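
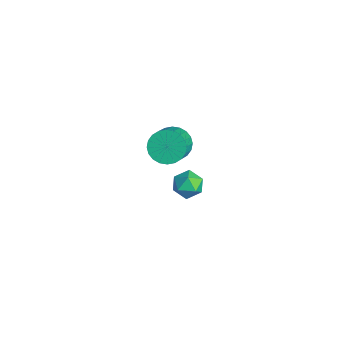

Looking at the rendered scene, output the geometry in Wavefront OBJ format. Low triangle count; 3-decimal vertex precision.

v 0.46 2.583 -3.309
v 1.163 2.586 -2.57
v 0.657 0.954 -3.49
v 1.36 0.957 -2.751
v 0.381 1.133 -2.524
v 0.26 2.139 -2.412
v 1.56 1.401 -3.648
v 1.439 2.407 -3.536
v 1.843 1.855 -2.779
v 1.115 1.69 -2.085
v 0.705 1.85 -3.975
v -0.023 1.685 -3.281
v 2.455 0.196 3.223
v 3.199 0.972 3.043
v 4.448 0.081 4.357
v 3.705 -0.696 4.537
v 2.98 1.141 3.366
v 4.229 0.249 4.68
v 2.68 1.165 3.668
v 3.93 0.274 4.981
v 2.347 1.042 3.901
v 3.596 0.151 5.215
v 2.03 0.791 4.032
v 3.279 -0.101 5.345
v 1.778 0.448 4.039
v 3.027 -0.443 5.352
v 1.629 0.067 3.922
v 2.878 -0.824 5.236
v 1.606 -0.294 3.699
v 2.855 -1.186 5.012
v 1.712 -0.581 3.403
v 2.961 -1.472 4.717
v 1.931 -0.749 3.08
v 3.18 -1.641 4.394
v 2.23 -0.774 2.779
v 3.48 -1.665 4.092
v 2.564 -0.651 2.545
v 3.813 -1.542 3.859
v 2.881 -0.399 2.415
v 4.13 -1.291 3.728
v 3.133 -0.057 2.408
v 4.382 -0.948 3.721
v 3.282 0.324 2.524
v 4.531 -0.567 3.838
v 3.305 0.686 2.748
v 4.554 -0.206 4.061
f 1 12 6
f 1 6 2
f 1 2 8
f 1 8 11
f 1 11 12
f 2 6 10
f 6 12 5
f 12 11 3
f 11 8 7
f 8 2 9
f 4 10 5
f 4 5 3
f 4 3 7
f 4 7 9
f 4 9 10
f 5 10 6
f 3 5 12
f 7 3 11
f 9 7 8
f 10 9 2
f 14 13 17
f 14 17 15
f 15 17 18
f 15 18 16
f 17 13 19
f 17 19 18
f 18 19 20
f 18 20 16
f 19 13 21
f 19 21 20
f 20 21 22
f 20 22 16
f 21 13 23
f 21 23 22
f 22 23 24
f 22 24 16
f 23 13 25
f 23 25 24
f 24 25 26
f 24 26 16
f 25 13 27
f 25 27 26
f 26 27 28
f 26 28 16
f 27 13 29
f 27 29 28
f 28 29 30
f 28 30 16
f 29 13 31
f 29 31 30
f 30 31 32
f 30 32 16
f 31 13 33
f 31 33 32
f 32 33 34
f 32 34 16
f 33 13 35
f 33 35 34
f 34 35 36
f 34 36 16
f 35 13 37
f 35 37 36
f 36 37 38
f 36 38 16
f 37 13 39
f 37 39 38
f 38 39 40
f 38 40 16
f 39 13 41
f 39 41 40
f 40 41 42
f 40 42 16
f 41 13 43
f 41 43 42
f 42 43 44
f 42 44 16
f 43 13 45
f 43 45 44
f 44 45 46
f 44 46 16
f 45 13 14
f 45 14 46
f 46 14 15
f 46 15 16



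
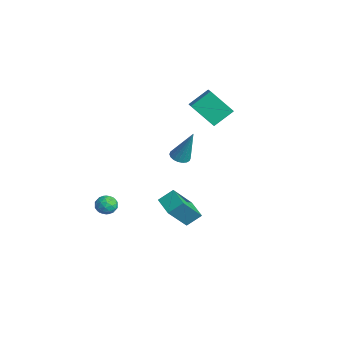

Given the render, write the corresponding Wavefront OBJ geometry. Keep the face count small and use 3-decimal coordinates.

v 0.979 -0.365 -0.524
v 1.052 0.45 0.085
v 0.532 0.834 -2.074
v 0.605 1.649 -1.465
v 2.175 -0.269 -0.795
v 2.248 0.546 -0.186
v 1.728 0.93 -2.345
v 1.801 1.745 -1.736
v -2.227 3.887 2.456
v -2.988 2.869 3.772
v -2.314 5.04 3.298
v -3.075 4.021 4.614
v -1.465 3.719 2.766
v -2.226 2.7 4.082
v -1.552 4.871 3.608
v -2.313 3.853 4.924
v -0.05 1.245 1.815
v 0.463 1.423 1.613
v 0.53 1.755 3.745
v 0.32 1.636 1.6
v 0.102 1.773 1.629
v -0.145 1.805 1.695
v -0.374 1.725 1.785
v -0.539 1.551 1.88
v -0.607 1.316 1.963
v -0.564 1.067 2.016
v -0.42 0.853 2.029
v -0.203 0.717 2
v 0.044 0.685 1.934
v 0.273 0.764 1.844
v 0.438 0.939 1.749
v 0.506 1.174 1.666
v -3.733 -1.433 -3.123
v -3.232 -1.193 -3.503
v -3.188 -2.367 -2.997
v -2.687 -2.127 -3.377
v -2.8 -1.868 -2.766
v -3.137 -1.291 -2.844
v -3.283 -2.269 -3.656
v -3.62 -1.692 -3.734
v -2.954 -1.709 -3.832
v -2.656 -1.461 -3.282
v -3.764 -2.099 -3.218
v -3.466 -1.851 -2.668
v -3.53 -1.231 -3.324
v -2.89 -2.329 -3.176
v -2.956 -2.177 -2.817
v -2.662 -2.036 -3.04
v -3.474 -1.288 -2.937
v -3.18 -1.147 -3.16
v -2.926 -1.544 -2.727
v -3.24 -2.413 -3.34
v -2.946 -2.272 -3.563
v -3.758 -1.524 -3.46
v -3.464 -1.383 -3.683
v -3.494 -2.016 -3.773
v -3.073 -1.393 -3.741
v -2.752 -1.942 -3.667
v -3.102 -2.026 -3.831
v -3.3 -1.687 -3.877
v -2.897 -1.247 -3.418
v -2.577 -1.797 -3.344
v -2.644 -1.644 -2.985
v -2.842 -1.305 -3.031
v -2.734 -1.551 -3.611
v -3.843 -1.763 -3.156
v -3.523 -2.313 -3.082
v -3.578 -2.255 -3.469
v -3.776 -1.916 -3.515
v -3.668 -1.618 -2.833
v -3.347 -2.167 -2.759
v -3.12 -1.873 -2.623
v -3.318 -1.534 -2.669
v -3.686 -2.009 -2.889
f 2 4 1
f 5 2 1
f 1 4 3
f 3 5 1
f 2 8 4
f 6 2 5
f 6 8 2
f 4 8 3
f 7 5 3
f 3 8 7
f 7 6 5
f 8 6 7
f 10 12 9
f 13 10 9
f 9 12 11
f 11 13 9
f 10 16 12
f 14 10 13
f 14 16 10
f 12 16 11
f 15 13 11
f 11 16 15
f 15 14 13
f 16 14 15
f 18 17 20
f 18 20 19
f 20 17 21
f 20 21 19
f 21 17 22
f 21 22 19
f 22 17 23
f 22 23 19
f 23 17 24
f 23 24 19
f 24 17 25
f 24 25 19
f 25 17 26
f 25 26 19
f 26 17 27
f 26 27 19
f 27 17 28
f 27 28 19
f 28 17 29
f 28 29 19
f 29 17 30
f 29 30 19
f 30 17 31
f 30 31 19
f 31 17 32
f 31 32 19
f 32 17 18
f 32 18 19
f 33 70 49
f 70 44 73
f 49 73 38
f 70 73 49
f 33 49 45
f 49 38 50
f 45 50 34
f 49 50 45
f 33 45 54
f 45 34 55
f 54 55 40
f 45 55 54
f 33 54 66
f 54 40 69
f 66 69 43
f 54 69 66
f 33 66 70
f 66 43 74
f 70 74 44
f 66 74 70
f 34 50 61
f 50 38 64
f 61 64 42
f 50 64 61
f 38 73 51
f 73 44 72
f 51 72 37
f 73 72 51
f 44 74 71
f 74 43 67
f 71 67 35
f 74 67 71
f 43 69 68
f 69 40 56
f 68 56 39
f 69 56 68
f 40 55 60
f 55 34 57
f 60 57 41
f 55 57 60
f 36 62 48
f 62 42 63
f 48 63 37
f 62 63 48
f 36 48 46
f 48 37 47
f 46 47 35
f 48 47 46
f 36 46 53
f 46 35 52
f 53 52 39
f 46 52 53
f 36 53 58
f 53 39 59
f 58 59 41
f 53 59 58
f 36 58 62
f 58 41 65
f 62 65 42
f 58 65 62
f 37 63 51
f 63 42 64
f 51 64 38
f 63 64 51
f 35 47 71
f 47 37 72
f 71 72 44
f 47 72 71
f 39 52 68
f 52 35 67
f 68 67 43
f 52 67 68
f 41 59 60
f 59 39 56
f 60 56 40
f 59 56 60
f 42 65 61
f 65 41 57
f 61 57 34
f 65 57 61



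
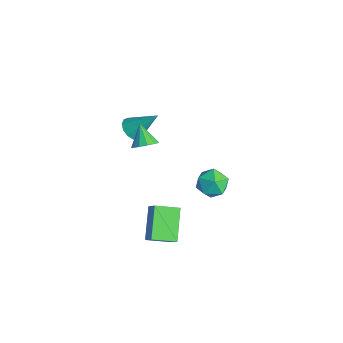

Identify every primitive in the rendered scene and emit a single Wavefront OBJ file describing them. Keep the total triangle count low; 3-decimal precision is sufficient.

v 2.032 -0.625 -3.549
v 2.759 -0.558 -2.726
v 2.374 0.67 -3.955
v 3.1 0.737 -3.132
v 3.46 -1.377 -4.748
v 4.186 -1.31 -3.925
v 3.801 -0.082 -5.154
v 4.528 -0.015 -4.331
v -0.118 -0.647 1.233
v 0.561 -0.862 1.071
v 0.578 0.507 2.627
v 0.484 -0.533 0.837
v 0.217 -0.24 0.728
v -0.157 -0.076 0.779
v -0.519 -0.094 0.975
v -0.753 -0.288 1.252
v -0.786 -0.595 1.523
v -0.607 -0.92 1.702
v -0.272 -1.157 1.732
v 0.111 -1.233 1.603
v 0.421 -1.123 1.357
v 2.581 -0.956 2.633
v 3.077 -1.033 3.162
v 1.639 -0.884 3.527
v 3.043 -0.629 3.093
v 2.862 -0.329 2.878
v 2.591 -0.228 2.586
v 2.318 -0.358 2.308
v 2.127 -0.678 2.133
v 2.081 -1.086 2.117
v 2.193 -1.453 2.265
v 2.428 -1.663 2.53
v 2.712 -1.648 2.827
v 2.954 -1.413 3.063
v 1.725 3.578 -2.584
v 2.511 3.562 -3.183
v 2.129 2.138 -2.017
v 2.915 2.122 -2.616
v 2.885 2.753 -1.855
v 2.636 3.643 -2.206
v 2.004 2.057 -2.994
v 1.755 2.947 -3.345
v 2.684 2.622 -3.436
v 3.228 3.052 -2.733
v 1.412 2.648 -2.467
v 1.956 3.078 -1.764
f 2 4 1
f 5 2 1
f 1 4 3
f 3 5 1
f 2 8 4
f 6 2 5
f 6 8 2
f 4 8 3
f 7 5 3
f 3 8 7
f 7 6 5
f 8 6 7
f 10 9 12
f 10 12 11
f 12 9 13
f 12 13 11
f 13 9 14
f 13 14 11
f 14 9 15
f 14 15 11
f 15 9 16
f 15 16 11
f 16 9 17
f 16 17 11
f 17 9 18
f 17 18 11
f 18 9 19
f 18 19 11
f 19 9 20
f 19 20 11
f 20 9 21
f 20 21 11
f 21 9 10
f 21 10 11
f 23 22 25
f 23 25 24
f 25 22 26
f 25 26 24
f 26 22 27
f 26 27 24
f 27 22 28
f 27 28 24
f 28 22 29
f 28 29 24
f 29 22 30
f 29 30 24
f 30 22 31
f 30 31 24
f 31 22 32
f 31 32 24
f 32 22 33
f 32 33 24
f 33 22 34
f 33 34 24
f 34 22 23
f 34 23 24
f 35 46 40
f 35 40 36
f 35 36 42
f 35 42 45
f 35 45 46
f 36 40 44
f 40 46 39
f 46 45 37
f 45 42 41
f 42 36 43
f 38 44 39
f 38 39 37
f 38 37 41
f 38 41 43
f 38 43 44
f 39 44 40
f 37 39 46
f 41 37 45
f 43 41 42
f 44 43 36



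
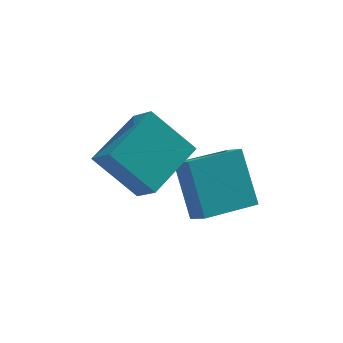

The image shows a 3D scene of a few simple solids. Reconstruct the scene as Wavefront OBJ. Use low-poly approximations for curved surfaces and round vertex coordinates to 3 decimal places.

v -0.97 -1.55 -2.812
v -1.417 -0.489 -1.092
v 0.662 -0.539 -3.011
v 0.215 0.521 -1.29
v -0.575 -2.101 -2.37
v -1.022 -1.041 -0.649
v 1.057 -1.091 -2.568
v 0.61 -0.03 -0.848
v -3.807 -1.867 0.165
v -3.301 -2.552 0.829
v -2.583 -0.284 0.865
v -2.077 -0.969 1.53
v -2.523 -2.251 -1.21
v -2.017 -2.936 -0.545
v -1.299 -0.668 -0.509
v -0.793 -1.353 0.155
f 2 4 1
f 5 2 1
f 1 4 3
f 3 5 1
f 2 8 4
f 6 2 5
f 6 8 2
f 4 8 3
f 7 5 3
f 3 8 7
f 7 6 5
f 8 6 7
f 10 12 9
f 13 10 9
f 9 12 11
f 11 13 9
f 10 16 12
f 14 10 13
f 14 16 10
f 12 16 11
f 15 13 11
f 11 16 15
f 15 14 13
f 16 14 15



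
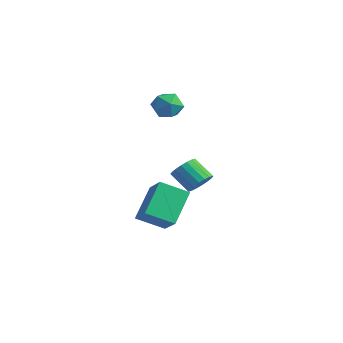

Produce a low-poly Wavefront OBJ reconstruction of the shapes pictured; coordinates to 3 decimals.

v 0.307 -2.68 -0.779
v -0.202 -1.532 0.412
v 1.026 -1.755 -1.364
v 0.517 -0.607 -0.174
v 1.363 -3.013 -0.006
v 0.854 -1.865 1.184
v 2.082 -2.088 -0.592
v 1.573 -0.94 0.599
v 3.147 -1.713 1.84
v 3.418 -1.358 2.256
v 2.624 -1.573 2.956
v 2.353 -1.927 2.54
v 3.256 -1.185 2.126
v 2.461 -1.399 2.825
v 3.072 -1.115 1.938
v 2.278 -1.33 2.638
v 2.903 -1.164 1.731
v 2.109 -1.379 2.431
v 2.783 -1.322 1.546
v 1.988 -1.537 2.246
v 2.734 -1.557 1.419
v 1.94 -1.772 2.119
v 2.768 -1.823 1.376
v 1.973 -2.038 2.075
v 2.876 -2.067 1.424
v 2.082 -2.282 2.124
v 3.039 -2.241 1.555
v 2.244 -2.455 2.254
v 3.222 -2.31 1.742
v 2.428 -2.525 2.442
v 3.391 -2.261 1.949
v 2.597 -2.476 2.649
v 3.512 -2.103 2.134
v 2.717 -2.318 2.834
v 3.56 -1.868 2.261
v 2.766 -2.083 2.961
v 3.527 -1.602 2.305
v 2.732 -1.817 3.004
v -2.346 1.595 3.005
v -1.873 1.585 3.609
v -3.087 0.775 3.571
v -2.614 0.765 4.175
v -3.028 1.393 4.022
v -2.57 1.9 3.673
v -2.39 0.46 3.507
v -1.932 0.967 3.158
v -1.9 0.883 3.92
v -2.295 1.46 4.238
v -2.665 0.9 2.942
v -3.06 1.477 3.26
f 2 4 1
f 5 2 1
f 1 4 3
f 3 5 1
f 2 8 4
f 6 2 5
f 6 8 2
f 4 8 3
f 7 5 3
f 3 8 7
f 7 6 5
f 8 6 7
f 10 9 13
f 10 13 11
f 11 13 14
f 11 14 12
f 13 9 15
f 13 15 14
f 14 15 16
f 14 16 12
f 15 9 17
f 15 17 16
f 16 17 18
f 16 18 12
f 17 9 19
f 17 19 18
f 18 19 20
f 18 20 12
f 19 9 21
f 19 21 20
f 20 21 22
f 20 22 12
f 21 9 23
f 21 23 22
f 22 23 24
f 22 24 12
f 23 9 25
f 23 25 24
f 24 25 26
f 24 26 12
f 25 9 27
f 25 27 26
f 26 27 28
f 26 28 12
f 27 9 29
f 27 29 28
f 28 29 30
f 28 30 12
f 29 9 31
f 29 31 30
f 30 31 32
f 30 32 12
f 31 9 33
f 31 33 32
f 32 33 34
f 32 34 12
f 33 9 35
f 33 35 34
f 34 35 36
f 34 36 12
f 35 9 37
f 35 37 36
f 36 37 38
f 36 38 12
f 37 9 10
f 37 10 38
f 38 10 11
f 38 11 12
f 39 50 44
f 39 44 40
f 39 40 46
f 39 46 49
f 39 49 50
f 40 44 48
f 44 50 43
f 50 49 41
f 49 46 45
f 46 40 47
f 42 48 43
f 42 43 41
f 42 41 45
f 42 45 47
f 42 47 48
f 43 48 44
f 41 43 50
f 45 41 49
f 47 45 46
f 48 47 40



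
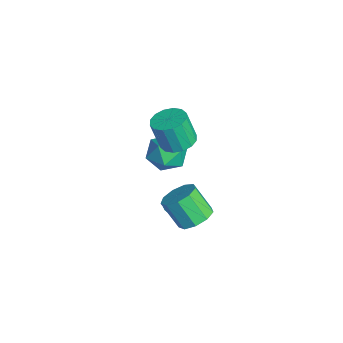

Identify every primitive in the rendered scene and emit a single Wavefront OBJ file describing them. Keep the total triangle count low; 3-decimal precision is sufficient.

v 1.27 1.076 -3.95
v 1.543 0.813 -4.305
v 1.864 -0.178 -3.326
v 1.59 0.084 -2.97
v 1.701 0.955 -4.213
v 2.022 -0.036 -3.234
v 1.774 1.121 -4.069
v 2.094 0.129 -3.09
v 1.746 1.278 -3.901
v 2.067 0.286 -2.922
v 1.625 1.395 -3.743
v 1.945 0.403 -2.764
v 1.432 1.448 -3.626
v 1.753 0.457 -2.646
v 1.208 1.428 -3.573
v 1.529 0.437 -2.593
v 0.996 1.338 -3.594
v 1.317 0.347 -2.615
v 0.838 1.196 -3.686
v 1.159 0.205 -2.707
v 0.766 1.031 -3.83
v 1.086 0.039 -2.851
v 0.793 0.874 -3.998
v 1.114 -0.118 -3.019
v 0.915 0.757 -4.156
v 1.235 -0.235 -3.177
v 1.107 0.703 -4.274
v 1.428 -0.288 -3.294
v 1.331 0.723 -4.327
v 1.652 -0.268 -3.347
v -3.296 1.993 -3.341
v -2.39 1.461 -2.68
v -3.81 0.199 -4.08
v -2.904 -0.333 -3.419
v -3.895 0.143 -2.844
v -3.578 1.252 -2.387
v -2.622 0.408 -4.373
v -2.305 1.517 -3.916
v -1.974 0.482 -3.318
v -2.761 0.318 -2.372
v -3.439 1.342 -4.388
v -4.226 1.178 -3.442
v -1.254 1.074 -0.66
v -0.699 0.258 -0.821
v -0.912 -0.23 0.919
v -1.466 0.586 1.08
v -0.361 0.623 -0.678
v -0.574 0.135 1.063
v -0.263 1.109 -0.529
v -0.476 0.621 1.211
v -0.43 1.586 -0.416
v -0.642 1.097 1.324
v -0.818 1.925 -0.368
v -1.03 1.437 1.372
v -1.322 2.037 -0.398
v -1.535 1.549 1.342
v -1.808 1.89 -0.499
v -2.021 1.402 1.241
v -2.146 1.525 -0.643
v -2.359 1.037 1.098
v -2.244 1.039 -0.791
v -2.457 0.551 0.949
v -2.078 0.563 -0.904
v -2.29 0.074 0.836
v -1.69 0.223 -0.952
v -1.902 -0.265 0.788
v -1.185 0.111 -0.922
v -1.398 -0.377 0.818
v 3.382 0.981 -2.536
v 4.069 0.242 -2.583
v 3.345 -0.52 -1.17
v 2.658 0.219 -1.124
v 4.302 0.756 -2.185
v 3.578 -0.005 -0.773
v 4.105 1.376 -1.952
v 3.381 0.615 -0.54
v 3.569 1.811 -1.993
v 2.846 1.05 -0.58
v 2.946 1.857 -2.287
v 2.222 1.096 -0.875
v 2.527 1.493 -2.698
v 1.803 0.732 -1.286
v 2.507 0.889 -3.033
v 1.784 0.128 -1.621
v 2.897 0.328 -3.136
v 2.174 -0.433 -1.724
v 3.514 0.072 -2.958
v 2.79 -0.689 -1.546
f 2 1 5
f 2 5 3
f 3 5 6
f 3 6 4
f 5 1 7
f 5 7 6
f 6 7 8
f 6 8 4
f 7 1 9
f 7 9 8
f 8 9 10
f 8 10 4
f 9 1 11
f 9 11 10
f 10 11 12
f 10 12 4
f 11 1 13
f 11 13 12
f 12 13 14
f 12 14 4
f 13 1 15
f 13 15 14
f 14 15 16
f 14 16 4
f 15 1 17
f 15 17 16
f 16 17 18
f 16 18 4
f 17 1 19
f 17 19 18
f 18 19 20
f 18 20 4
f 19 1 21
f 19 21 20
f 20 21 22
f 20 22 4
f 21 1 23
f 21 23 22
f 22 23 24
f 22 24 4
f 23 1 25
f 23 25 24
f 24 25 26
f 24 26 4
f 25 1 27
f 25 27 26
f 26 27 28
f 26 28 4
f 27 1 29
f 27 29 28
f 28 29 30
f 28 30 4
f 29 1 2
f 29 2 30
f 30 2 3
f 30 3 4
f 31 42 36
f 31 36 32
f 31 32 38
f 31 38 41
f 31 41 42
f 32 36 40
f 36 42 35
f 42 41 33
f 41 38 37
f 38 32 39
f 34 40 35
f 34 35 33
f 34 33 37
f 34 37 39
f 34 39 40
f 35 40 36
f 33 35 42
f 37 33 41
f 39 37 38
f 40 39 32
f 44 43 47
f 44 47 45
f 45 47 48
f 45 48 46
f 47 43 49
f 47 49 48
f 48 49 50
f 48 50 46
f 49 43 51
f 49 51 50
f 50 51 52
f 50 52 46
f 51 43 53
f 51 53 52
f 52 53 54
f 52 54 46
f 53 43 55
f 53 55 54
f 54 55 56
f 54 56 46
f 55 43 57
f 55 57 56
f 56 57 58
f 56 58 46
f 57 43 59
f 57 59 58
f 58 59 60
f 58 60 46
f 59 43 61
f 59 61 60
f 60 61 62
f 60 62 46
f 61 43 63
f 61 63 62
f 62 63 64
f 62 64 46
f 63 43 65
f 63 65 64
f 64 65 66
f 64 66 46
f 65 43 67
f 65 67 66
f 66 67 68
f 66 68 46
f 67 43 44
f 67 44 68
f 68 44 45
f 68 45 46
f 70 69 73
f 70 73 71
f 71 73 74
f 71 74 72
f 73 69 75
f 73 75 74
f 74 75 76
f 74 76 72
f 75 69 77
f 75 77 76
f 76 77 78
f 76 78 72
f 77 69 79
f 77 79 78
f 78 79 80
f 78 80 72
f 79 69 81
f 79 81 80
f 80 81 82
f 80 82 72
f 81 69 83
f 81 83 82
f 82 83 84
f 82 84 72
f 83 69 85
f 83 85 84
f 84 85 86
f 84 86 72
f 85 69 87
f 85 87 86
f 86 87 88
f 86 88 72
f 87 69 70
f 87 70 88
f 88 70 71
f 88 71 72



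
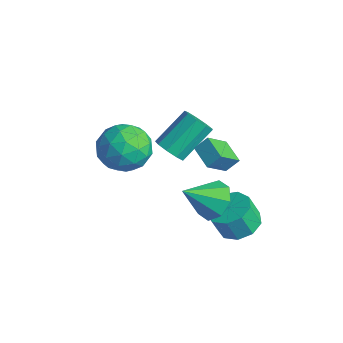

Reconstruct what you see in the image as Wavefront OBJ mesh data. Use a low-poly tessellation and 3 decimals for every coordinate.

v 1.808 -0.049 -1.614
v 2.572 -0.618 -1.73
v 2.416 -1.061 -0.582
v 1.652 -0.491 -0.466
v 2.759 -0.04 -1.481
v 2.603 -0.483 -0.333
v 2.501 0.534 -1.295
v 2.345 0.091 -0.147
v 1.919 0.836 -1.257
v 1.763 0.393 -0.11
v 1.285 0.724 -1.387
v 1.129 0.281 -0.239
v 0.896 0.25 -1.623
v 0.74 -0.193 -0.475
v 0.934 -0.363 -1.854
v 0.777 -0.806 -0.707
v 1.381 -0.829 -1.973
v 1.224 -1.272 -0.826
v 2.028 -0.93 -1.924
v 1.871 -1.373 -0.776
v 1.437 -1.063 0.122
v 2.257 -0.807 0.592
v 1.223 -2.397 1.218
v 1.648 -0.476 0.877
v 0.915 -0.488 0.719
v 0.487 -0.837 0.211
v 0.616 -1.319 -0.349
v 1.226 -1.65 -0.634
v 1.959 -1.638 -0.476
v 2.386 -1.289 0.032
v -3.07 -0.412 -0.55
v -2.656 -0.798 -0.029
v -2.796 0.725 1.212
v -3.21 1.112 0.69
v -2.337 -0.516 -0.339
v -2.477 1.007 0.902
v -2.361 -0.185 -0.748
v -2.501 1.338 0.493
v -2.717 0.04 -1.065
v -2.857 1.563 0.176
v -3.238 0.053 -1.141
v -3.378 1.577 0.1
v -3.68 -0.15 -0.94
v -3.821 1.373 0.301
v -3.837 -0.477 -0.558
v -3.977 1.047 0.683
v -3.635 -0.772 -0.172
v -3.775 0.751 1.069
v -3.168 -0.899 0.037
v -3.309 0.624 1.278
v -1.927 1.003 -0.396
v -1.766 -0.016 0.476
v -1.731 1.538 0.194
v -1.57 0.52 1.065
v -0.77 0.92 -0.705
v -0.609 -0.098 0.166
v -0.574 1.456 -0.116
v -0.413 0.437 0.756
v -1.809 -3.348 1.671
v -1.049 -2.553 2.173
v -1.371 -4.647 3.067
v -0.611 -3.852 3.569
v -1.803 -3.654 3.604
v -2.074 -2.851 2.741
v -0.346 -4.349 2.499
v -0.617 -3.546 1.636
v -0.145 -3.171 2.685
v -1.045 -2.742 3.368
v -1.375 -4.458 1.872
v -2.275 -4.029 2.555
v -1.468 -2.836 1.8
v -0.952 -4.364 3.44
v -1.653 -4.247 3.461
v -1.206 -3.78 3.756
v -2.07 -3.011 2.134
v -1.623 -2.544 2.429
v -2.066 -3.191 3.27
v -0.797 -4.656 2.811
v -0.35 -4.189 3.106
v -1.214 -3.42 1.484
v -0.767 -2.953 1.779
v -0.354 -4.009 1.97
v -0.489 -2.732 2.395
v -0.232 -3.496 3.216
v -0.076 -3.788 2.587
v -0.235 -3.316 2.08
v -1.019 -2.48 2.797
v -0.761 -3.244 3.617
v -1.462 -3.127 3.638
v -1.621 -2.655 3.131
v -0.487 -2.844 3.097
v -1.659 -3.956 1.623
v -1.401 -4.72 2.443
v -0.799 -4.545 2.109
v -0.958 -4.073 1.602
v -2.188 -3.704 2.024
v -1.931 -4.468 2.845
v -2.185 -3.884 3.16
v -2.344 -3.412 2.653
v -1.933 -4.356 2.143
f 2 1 5
f 2 5 3
f 3 5 6
f 3 6 4
f 5 1 7
f 5 7 6
f 6 7 8
f 6 8 4
f 7 1 9
f 7 9 8
f 8 9 10
f 8 10 4
f 9 1 11
f 9 11 10
f 10 11 12
f 10 12 4
f 11 1 13
f 11 13 12
f 12 13 14
f 12 14 4
f 13 1 15
f 13 15 14
f 14 15 16
f 14 16 4
f 15 1 17
f 15 17 16
f 16 17 18
f 16 18 4
f 17 1 19
f 17 19 18
f 18 19 20
f 18 20 4
f 19 1 2
f 19 2 20
f 20 2 3
f 20 3 4
f 22 21 24
f 22 24 23
f 24 21 25
f 24 25 23
f 25 21 26
f 25 26 23
f 26 21 27
f 26 27 23
f 27 21 28
f 27 28 23
f 28 21 29
f 28 29 23
f 29 21 30
f 29 30 23
f 30 21 22
f 30 22 23
f 32 31 35
f 32 35 33
f 33 35 36
f 33 36 34
f 35 31 37
f 35 37 36
f 36 37 38
f 36 38 34
f 37 31 39
f 37 39 38
f 38 39 40
f 38 40 34
f 39 31 41
f 39 41 40
f 40 41 42
f 40 42 34
f 41 31 43
f 41 43 42
f 42 43 44
f 42 44 34
f 43 31 45
f 43 45 44
f 44 45 46
f 44 46 34
f 45 31 47
f 45 47 46
f 46 47 48
f 46 48 34
f 47 31 49
f 47 49 48
f 48 49 50
f 48 50 34
f 49 31 32
f 49 32 50
f 50 32 33
f 50 33 34
f 52 54 51
f 55 52 51
f 51 54 53
f 53 55 51
f 52 58 54
f 56 52 55
f 56 58 52
f 54 58 53
f 57 55 53
f 53 58 57
f 57 56 55
f 58 56 57
f 59 96 75
f 96 70 99
f 75 99 64
f 96 99 75
f 59 75 71
f 75 64 76
f 71 76 60
f 75 76 71
f 59 71 80
f 71 60 81
f 80 81 66
f 71 81 80
f 59 80 92
f 80 66 95
f 92 95 69
f 80 95 92
f 59 92 96
f 92 69 100
f 96 100 70
f 92 100 96
f 60 76 87
f 76 64 90
f 87 90 68
f 76 90 87
f 64 99 77
f 99 70 98
f 77 98 63
f 99 98 77
f 70 100 97
f 100 69 93
f 97 93 61
f 100 93 97
f 69 95 94
f 95 66 82
f 94 82 65
f 95 82 94
f 66 81 86
f 81 60 83
f 86 83 67
f 81 83 86
f 62 88 74
f 88 68 89
f 74 89 63
f 88 89 74
f 62 74 72
f 74 63 73
f 72 73 61
f 74 73 72
f 62 72 79
f 72 61 78
f 79 78 65
f 72 78 79
f 62 79 84
f 79 65 85
f 84 85 67
f 79 85 84
f 62 84 88
f 84 67 91
f 88 91 68
f 84 91 88
f 63 89 77
f 89 68 90
f 77 90 64
f 89 90 77
f 61 73 97
f 73 63 98
f 97 98 70
f 73 98 97
f 65 78 94
f 78 61 93
f 94 93 69
f 78 93 94
f 67 85 86
f 85 65 82
f 86 82 66
f 85 82 86
f 68 91 87
f 91 67 83
f 87 83 60
f 91 83 87



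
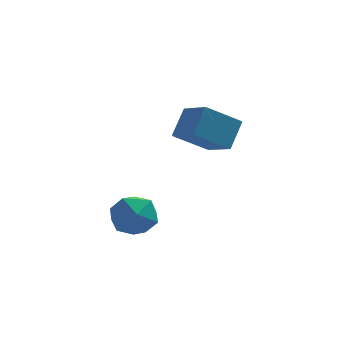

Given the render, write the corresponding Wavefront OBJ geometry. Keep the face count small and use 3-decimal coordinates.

v -1.068 2.017 -0.385
v -0.23 2.441 -1.077
v 0.03 0.539 0.037
v 0.868 0.963 -0.655
v 0.601 1.51 0.341
v -0.077 2.424 0.08
v -0.123 0.556 -1.12
v -0.801 1.47 -1.381
v 0.355 1.539 -1.531
v 0.802 2.128 -0.629
v -1.002 0.852 -0.411
v -0.555 1.441 0.491
v 2.298 1.353 4.132
v 2.809 2.256 5.27
v 1.456 2.653 3.479
v 1.968 3.556 4.617
v 3.792 1.804 3.103
v 4.304 2.707 4.241
v 2.951 3.104 2.45
v 3.462 4.007 3.588
f 1 12 6
f 1 6 2
f 1 2 8
f 1 8 11
f 1 11 12
f 2 6 10
f 6 12 5
f 12 11 3
f 11 8 7
f 8 2 9
f 4 10 5
f 4 5 3
f 4 3 7
f 4 7 9
f 4 9 10
f 5 10 6
f 3 5 12
f 7 3 11
f 9 7 8
f 10 9 2
f 14 16 13
f 17 14 13
f 13 16 15
f 15 17 13
f 14 20 16
f 18 14 17
f 18 20 14
f 16 20 15
f 19 17 15
f 15 20 19
f 19 18 17
f 20 18 19



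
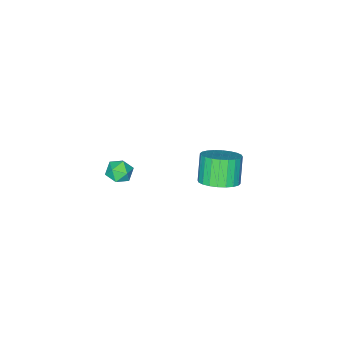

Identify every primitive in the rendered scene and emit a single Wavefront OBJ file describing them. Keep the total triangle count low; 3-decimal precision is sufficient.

v 4.01 -0.963 -2.116
v 4.47 -1.19 -2.535
v 3.41 -1.83 -2.305
v 3.87 -2.057 -2.724
v 3.997 -2.033 -2.074
v 4.368 -1.497 -1.958
v 3.512 -1.523 -2.882
v 3.883 -0.987 -2.766
v 4.162 -1.536 -3.009
v 4.462 -1.852 -2.509
v 3.418 -1.168 -2.331
v 3.718 -1.484 -1.831
v 3.767 4.083 1.051
v 4.492 4.235 1.489
v 3.918 3.808 2.587
v 3.193 3.657 2.149
v 4.333 4.529 1.52
v 3.759 4.102 2.618
v 4.089 4.755 1.481
v 3.515 4.329 2.578
v 3.795 4.879 1.375
v 3.221 4.453 2.473
v 3.498 4.882 1.221
v 2.924 4.456 2.318
v 3.241 4.763 1.04
v 2.667 4.337 2.138
v 3.064 4.541 0.861
v 2.49 4.115 1.959
v 2.994 4.249 0.712
v 2.42 3.823 1.809
v 3.042 3.932 0.613
v 2.468 3.505 1.711
v 3.201 3.638 0.582
v 2.627 3.211 1.68
v 3.445 3.411 0.622
v 2.871 2.985 1.719
v 3.739 3.287 0.727
v 3.165 2.861 1.825
v 4.036 3.284 0.882
v 3.462 2.858 1.979
v 4.293 3.403 1.062
v 3.719 2.977 2.16
v 4.47 3.625 1.241
v 3.896 3.199 2.339
v 4.54 3.917 1.391
v 3.966 3.491 2.488
f 1 12 6
f 1 6 2
f 1 2 8
f 1 8 11
f 1 11 12
f 2 6 10
f 6 12 5
f 12 11 3
f 11 8 7
f 8 2 9
f 4 10 5
f 4 5 3
f 4 3 7
f 4 7 9
f 4 9 10
f 5 10 6
f 3 5 12
f 7 3 11
f 9 7 8
f 10 9 2
f 14 13 17
f 14 17 15
f 15 17 18
f 15 18 16
f 17 13 19
f 17 19 18
f 18 19 20
f 18 20 16
f 19 13 21
f 19 21 20
f 20 21 22
f 20 22 16
f 21 13 23
f 21 23 22
f 22 23 24
f 22 24 16
f 23 13 25
f 23 25 24
f 24 25 26
f 24 26 16
f 25 13 27
f 25 27 26
f 26 27 28
f 26 28 16
f 27 13 29
f 27 29 28
f 28 29 30
f 28 30 16
f 29 13 31
f 29 31 30
f 30 31 32
f 30 32 16
f 31 13 33
f 31 33 32
f 32 33 34
f 32 34 16
f 33 13 35
f 33 35 34
f 34 35 36
f 34 36 16
f 35 13 37
f 35 37 36
f 36 37 38
f 36 38 16
f 37 13 39
f 37 39 38
f 38 39 40
f 38 40 16
f 39 13 41
f 39 41 40
f 40 41 42
f 40 42 16
f 41 13 43
f 41 43 42
f 42 43 44
f 42 44 16
f 43 13 45
f 43 45 44
f 44 45 46
f 44 46 16
f 45 13 14
f 45 14 46
f 46 14 15
f 46 15 16



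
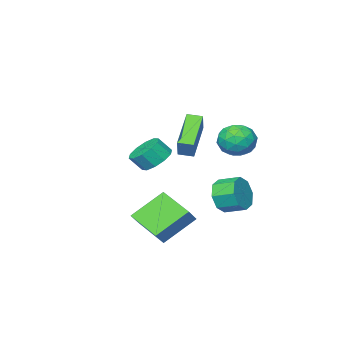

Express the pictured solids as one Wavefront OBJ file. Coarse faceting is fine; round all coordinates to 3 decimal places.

v -4.461 0.026 3.164
v -3.719 0.783 3.228
v -3.241 -1.143 2.852
v -2.499 -0.386 2.916
v -3.027 -0.687 3.787
v -3.781 0.036 3.98
v -3.179 -0.396 2.1
v -3.933 0.327 2.293
v -2.927 0.523 2.57
v -2.833 0.343 3.613
v -4.127 -0.703 2.467
v -4.033 -0.883 3.51
v -4.197 0.507 3.223
v -2.763 -0.867 2.857
v -3.073 -1.044 3.369
v -2.637 -0.599 3.406
v -4.233 0.068 3.665
v -3.798 0.513 3.703
v -3.39 -0.351 4.031
v -3.162 -0.873 2.377
v -2.727 -0.428 2.415
v -4.323 0.239 2.674
v -3.887 0.684 2.711
v -3.57 -0.009 2.049
v -3.296 0.799 2.874
v -2.578 0.112 2.691
v -2.978 0.106 2.212
v -3.422 0.531 2.325
v -3.24 0.693 3.487
v -2.523 0.006 3.304
v -2.833 -0.171 3.816
v -3.276 0.254 3.929
v -2.775 0.54 3.101
v -4.437 -0.366 2.776
v -3.72 -1.053 2.593
v -3.684 -0.614 2.151
v -4.127 -0.189 2.264
v -4.382 -0.472 3.389
v -3.664 -1.159 3.206
v -3.538 -0.891 3.755
v -3.982 -0.466 3.868
v -4.185 -0.9 2.979
v 2.89 0.1 -0.794
v 1.351 0.61 0.494
v 2.9 1.936 -1.508
v 1.361 2.446 -0.221
v 3.579 0.374 -0.079
v 2.04 0.884 1.208
v 3.589 2.21 -0.794
v 2.05 2.72 0.494
v -2.294 0.049 -0.35
v -1.75 0.003 0.524
v -2.243 1.025 0.884
v -2.786 1.071 0.01
v -1.369 0.389 -0.048
v -1.862 1.41 0.311
v -1.53 0.575 -0.797
v -2.022 1.597 -0.438
v -2.138 0.453 -1.284
v -2.63 1.475 -0.925
v -2.837 0.095 -1.224
v -3.33 1.117 -0.864
v -3.218 -0.29 -0.651
v -3.711 0.731 -0.292
v -3.058 -0.477 0.098
v -3.55 0.545 0.457
v -2.45 -0.355 0.585
v -2.942 0.667 0.944
v -2.459 -1.507 3.746
v -1.884 -0.869 4.788
v -1.062 -0.559 2.397
v -0.488 0.078 3.439
v -1.952 -2.118 3.841
v -1.378 -1.481 4.883
v -0.556 -1.171 2.492
v 0.019 -0.533 3.534
v -1.378 -3.733 1.24
v -0.706 -4.068 0.626
v -0.171 -4.462 1.426
v -0.842 -4.127 2.04
v -0.546 -3.515 0.791
v -0.011 -3.909 1.591
v -0.704 -3.045 1.128
v -0.168 -3.438 1.928
v -1.119 -2.837 1.508
v -0.583 -3.231 2.308
v -1.633 -2.972 1.785
v -1.097 -3.366 2.585
v -2.049 -3.398 1.854
v -1.514 -3.792 2.654
v -2.209 -3.951 1.689
v -1.674 -4.345 2.489
v -2.052 -4.422 1.352
v -1.516 -4.815 2.152
v -1.637 -4.629 0.972
v -1.101 -5.023 1.772
v -1.123 -4.494 0.695
v -0.587 -4.888 1.495
f 1 38 17
f 38 12 41
f 17 41 6
f 38 41 17
f 1 17 13
f 17 6 18
f 13 18 2
f 17 18 13
f 1 13 22
f 13 2 23
f 22 23 8
f 13 23 22
f 1 22 34
f 22 8 37
f 34 37 11
f 22 37 34
f 1 34 38
f 34 11 42
f 38 42 12
f 34 42 38
f 2 18 29
f 18 6 32
f 29 32 10
f 18 32 29
f 6 41 19
f 41 12 40
f 19 40 5
f 41 40 19
f 12 42 39
f 42 11 35
f 39 35 3
f 42 35 39
f 11 37 36
f 37 8 24
f 36 24 7
f 37 24 36
f 8 23 28
f 23 2 25
f 28 25 9
f 23 25 28
f 4 30 16
f 30 10 31
f 16 31 5
f 30 31 16
f 4 16 14
f 16 5 15
f 14 15 3
f 16 15 14
f 4 14 21
f 14 3 20
f 21 20 7
f 14 20 21
f 4 21 26
f 21 7 27
f 26 27 9
f 21 27 26
f 4 26 30
f 26 9 33
f 30 33 10
f 26 33 30
f 5 31 19
f 31 10 32
f 19 32 6
f 31 32 19
f 3 15 39
f 15 5 40
f 39 40 12
f 15 40 39
f 7 20 36
f 20 3 35
f 36 35 11
f 20 35 36
f 9 27 28
f 27 7 24
f 28 24 8
f 27 24 28
f 10 33 29
f 33 9 25
f 29 25 2
f 33 25 29
f 44 46 43
f 47 44 43
f 43 46 45
f 45 47 43
f 44 50 46
f 48 44 47
f 48 50 44
f 46 50 45
f 49 47 45
f 45 50 49
f 49 48 47
f 50 48 49
f 52 51 55
f 52 55 53
f 53 55 56
f 53 56 54
f 55 51 57
f 55 57 56
f 56 57 58
f 56 58 54
f 57 51 59
f 57 59 58
f 58 59 60
f 58 60 54
f 59 51 61
f 59 61 60
f 60 61 62
f 60 62 54
f 61 51 63
f 61 63 62
f 62 63 64
f 62 64 54
f 63 51 65
f 63 65 64
f 64 65 66
f 64 66 54
f 65 51 67
f 65 67 66
f 66 67 68
f 66 68 54
f 67 51 52
f 67 52 68
f 68 52 53
f 68 53 54
f 70 72 69
f 73 70 69
f 69 72 71
f 71 73 69
f 70 76 72
f 74 70 73
f 74 76 70
f 72 76 71
f 75 73 71
f 71 76 75
f 75 74 73
f 76 74 75
f 78 77 81
f 78 81 79
f 79 81 82
f 79 82 80
f 81 77 83
f 81 83 82
f 82 83 84
f 82 84 80
f 83 77 85
f 83 85 84
f 84 85 86
f 84 86 80
f 85 77 87
f 85 87 86
f 86 87 88
f 86 88 80
f 87 77 89
f 87 89 88
f 88 89 90
f 88 90 80
f 89 77 91
f 89 91 90
f 90 91 92
f 90 92 80
f 91 77 93
f 91 93 92
f 92 93 94
f 92 94 80
f 93 77 95
f 93 95 94
f 94 95 96
f 94 96 80
f 95 77 97
f 95 97 96
f 96 97 98
f 96 98 80
f 97 77 78
f 97 78 98
f 98 78 79
f 98 79 80



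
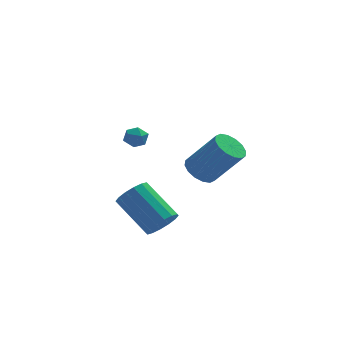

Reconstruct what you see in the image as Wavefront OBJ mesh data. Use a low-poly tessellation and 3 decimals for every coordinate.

v -0.864 -1.539 2.707
v -0.183 -1.387 2.258
v 1.045 -1.909 3.943
v 0.364 -2.061 4.393
v -0.28 -1.012 2.444
v 0.949 -1.534 4.13
v -0.533 -0.778 2.701
v 0.696 -1.3 4.387
v -0.875 -0.748 2.96
v 0.354 -1.27 4.645
v -1.214 -0.93 3.15
v 0.015 -1.452 4.836
v -1.459 -1.276 3.223
v -0.231 -1.798 4.908
v -1.545 -1.691 3.157
v -0.317 -2.213 4.842
v -1.449 -2.066 2.97
v -0.22 -2.588 4.656
v -1.196 -2.3 2.713
v 0.033 -2.822 4.399
v -0.854 -2.33 2.455
v 0.375 -2.852 4.14
v -0.515 -2.148 2.264
v 0.714 -2.67 3.95
v -0.269 -1.802 2.192
v 0.959 -2.324 3.877
v -3.765 2.635 2.578
v -3.387 3.125 2.457
v -2.993 2.155 3.043
v -2.615 2.645 2.922
v -3.086 2.705 3.337
v -3.563 3.002 3.05
v -2.817 2.278 2.45
v -3.294 2.575 2.163
v -2.801 2.905 2.378
v -2.967 3.168 2.926
v -3.413 2.112 2.574
v -3.579 2.375 3.122
v -2.696 -3.411 0.59
v -2.082 -2.827 0.527
v -3.229 -1.485 1.787
v -3.844 -2.069 1.85
v -2.353 -2.744 0.191
v -3.501 -1.401 1.451
v -2.717 -2.839 -0.038
v -3.864 -1.496 1.222
v -3.074 -3.088 -0.099
v -4.222 -1.745 1.161
v -3.331 -3.423 0.024
v -4.478 -2.08 1.285
v -3.417 -3.755 0.3
v -4.565 -2.412 1.56
v -3.311 -3.995 0.653
v -4.458 -2.653 1.913
v -3.039 -4.079 0.989
v -4.187 -2.736 2.249
v -2.676 -3.984 1.218
v -3.823 -2.641 2.478
v -2.318 -3.735 1.279
v -3.466 -2.392 2.539
v -2.062 -3.4 1.155
v -3.209 -2.057 2.416
v -1.975 -3.068 0.88
v -3.123 -1.725 2.14
f 2 1 5
f 2 5 3
f 3 5 6
f 3 6 4
f 5 1 7
f 5 7 6
f 6 7 8
f 6 8 4
f 7 1 9
f 7 9 8
f 8 9 10
f 8 10 4
f 9 1 11
f 9 11 10
f 10 11 12
f 10 12 4
f 11 1 13
f 11 13 12
f 12 13 14
f 12 14 4
f 13 1 15
f 13 15 14
f 14 15 16
f 14 16 4
f 15 1 17
f 15 17 16
f 16 17 18
f 16 18 4
f 17 1 19
f 17 19 18
f 18 19 20
f 18 20 4
f 19 1 21
f 19 21 20
f 20 21 22
f 20 22 4
f 21 1 23
f 21 23 22
f 22 23 24
f 22 24 4
f 23 1 25
f 23 25 24
f 24 25 26
f 24 26 4
f 25 1 2
f 25 2 26
f 26 2 3
f 26 3 4
f 27 38 32
f 27 32 28
f 27 28 34
f 27 34 37
f 27 37 38
f 28 32 36
f 32 38 31
f 38 37 29
f 37 34 33
f 34 28 35
f 30 36 31
f 30 31 29
f 30 29 33
f 30 33 35
f 30 35 36
f 31 36 32
f 29 31 38
f 33 29 37
f 35 33 34
f 36 35 28
f 40 39 43
f 40 43 41
f 41 43 44
f 41 44 42
f 43 39 45
f 43 45 44
f 44 45 46
f 44 46 42
f 45 39 47
f 45 47 46
f 46 47 48
f 46 48 42
f 47 39 49
f 47 49 48
f 48 49 50
f 48 50 42
f 49 39 51
f 49 51 50
f 50 51 52
f 50 52 42
f 51 39 53
f 51 53 52
f 52 53 54
f 52 54 42
f 53 39 55
f 53 55 54
f 54 55 56
f 54 56 42
f 55 39 57
f 55 57 56
f 56 57 58
f 56 58 42
f 57 39 59
f 57 59 58
f 58 59 60
f 58 60 42
f 59 39 61
f 59 61 60
f 60 61 62
f 60 62 42
f 61 39 63
f 61 63 62
f 62 63 64
f 62 64 42
f 63 39 40
f 63 40 64
f 64 40 41
f 64 41 42



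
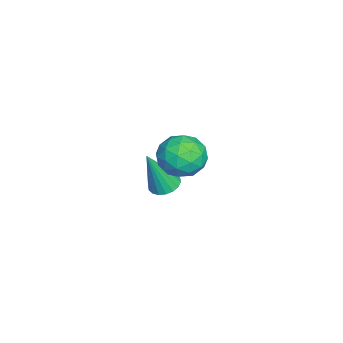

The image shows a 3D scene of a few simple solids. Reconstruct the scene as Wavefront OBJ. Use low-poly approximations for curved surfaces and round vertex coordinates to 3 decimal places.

v 0.561 4.287 1.675
v 1.34 4.229 2.263
v -0.3 3.491 2.737
v 0.479 3.433 3.325
v 0.046 4.296 3.171
v 0.578 4.788 2.514
v 0.462 2.932 2.486
v 0.994 3.424 1.829
v 1.279 3.392 2.764
v 1.022 4.235 3.187
v 0.018 3.485 1.813
v -0.239 4.328 2.236
v 1.026 4.328 1.875
v 0.014 3.392 3.125
v -0.24 3.899 3.034
v 0.218 3.865 3.379
v 0.578 4.656 2.023
v 1.036 4.622 2.369
v 0.276 4.662 2.903
v 0.004 3.098 2.631
v 0.462 3.064 2.977
v 0.822 3.855 1.621
v 1.28 3.821 1.966
v 0.764 3.058 2.097
v 1.448 3.802 2.516
v 0.942 3.334 3.14
v 0.932 3.039 2.647
v 1.245 3.328 2.261
v 1.297 4.297 2.765
v 0.791 3.829 3.389
v 0.537 4.337 3.298
v 0.849 4.626 2.912
v 1.261 3.805 3.059
v 0.249 3.891 1.611
v -0.257 3.423 2.235
v 0.191 3.094 2.088
v 0.503 3.383 1.702
v 0.098 4.386 1.86
v -0.408 3.918 2.484
v -0.205 4.392 2.739
v 0.108 4.681 2.353
v -0.221 3.915 1.941
v -3.808 2.595 -2.515
v -3.167 2.756 -2.623
v -3.332 1.985 -0.585
v -3.281 3.009 -2.515
v -3.501 3.18 -2.406
v -3.781 3.235 -2.32
v -4.066 3.163 -2.272
v -4.3 2.979 -2.273
v -4.437 2.719 -2.321
v -4.45 2.434 -2.408
v -4.335 2.181 -2.516
v -4.116 2.01 -2.624
v -3.836 1.955 -2.711
v -3.55 2.026 -2.759
v -3.316 2.211 -2.758
v -3.179 2.471 -2.71
f 1 38 17
f 38 12 41
f 17 41 6
f 38 41 17
f 1 17 13
f 17 6 18
f 13 18 2
f 17 18 13
f 1 13 22
f 13 2 23
f 22 23 8
f 13 23 22
f 1 22 34
f 22 8 37
f 34 37 11
f 22 37 34
f 1 34 38
f 34 11 42
f 38 42 12
f 34 42 38
f 2 18 29
f 18 6 32
f 29 32 10
f 18 32 29
f 6 41 19
f 41 12 40
f 19 40 5
f 41 40 19
f 12 42 39
f 42 11 35
f 39 35 3
f 42 35 39
f 11 37 36
f 37 8 24
f 36 24 7
f 37 24 36
f 8 23 28
f 23 2 25
f 28 25 9
f 23 25 28
f 4 30 16
f 30 10 31
f 16 31 5
f 30 31 16
f 4 16 14
f 16 5 15
f 14 15 3
f 16 15 14
f 4 14 21
f 14 3 20
f 21 20 7
f 14 20 21
f 4 21 26
f 21 7 27
f 26 27 9
f 21 27 26
f 4 26 30
f 26 9 33
f 30 33 10
f 26 33 30
f 5 31 19
f 31 10 32
f 19 32 6
f 31 32 19
f 3 15 39
f 15 5 40
f 39 40 12
f 15 40 39
f 7 20 36
f 20 3 35
f 36 35 11
f 20 35 36
f 9 27 28
f 27 7 24
f 28 24 8
f 27 24 28
f 10 33 29
f 33 9 25
f 29 25 2
f 33 25 29
f 44 43 46
f 44 46 45
f 46 43 47
f 46 47 45
f 47 43 48
f 47 48 45
f 48 43 49
f 48 49 45
f 49 43 50
f 49 50 45
f 50 43 51
f 50 51 45
f 51 43 52
f 51 52 45
f 52 43 53
f 52 53 45
f 53 43 54
f 53 54 45
f 54 43 55
f 54 55 45
f 55 43 56
f 55 56 45
f 56 43 57
f 56 57 45
f 57 43 58
f 57 58 45
f 58 43 44
f 58 44 45



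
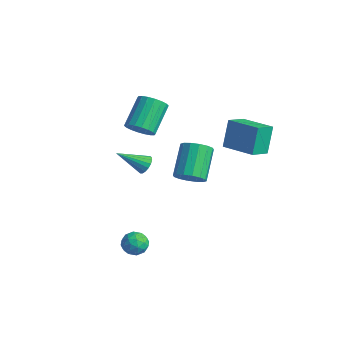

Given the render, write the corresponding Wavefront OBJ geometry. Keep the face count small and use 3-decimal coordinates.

v -2.831 -0.92 -0.547
v -2.265 -1.138 -0.374
v -3.669 -2.26 0.507
v -2.33 -0.932 -0.164
v -2.51 -0.723 -0.041
v -2.763 -0.559 -0.035
v -3.032 -0.478 -0.146
v -3.254 -0.498 -0.348
v -3.38 -0.615 -0.596
v -3.379 -0.802 -0.833
v -3.253 -1.015 -1.004
v -3.03 -1.207 -1.071
v -2.761 -1.333 -1.017
v -2.509 -1.365 -0.856
v -2.33 -1.294 -0.624
v 0.264 -0.29 -0.083
v 1.039 0.162 0.068
v 0.031 1.422 1.473
v -0.744 0.97 1.323
v 0.831 0.391 -0.287
v -0.177 1.652 1.118
v 0.471 0.438 -0.587
v -0.537 1.699 0.818
v 0.055 0.29 -0.752
v -0.952 1.55 0.653
v -0.304 -0.014 -0.738
v -1.312 1.246 0.668
v -0.512 -0.392 -0.548
v -1.519 0.869 0.858
v -0.511 -0.742 -0.233
v -1.519 0.518 1.172
v -0.303 -0.972 0.122
v -1.311 0.289 1.527
v 0.057 -1.019 0.422
v -0.951 0.242 1.827
v 0.472 -0.87 0.587
v -0.535 0.39 1.992
v 0.832 -0.566 0.572
v -0.176 0.694 1.978
v 1.039 -0.189 0.382
v 0.032 1.072 1.788
v 0.176 1.991 1.422
v -0.193 2.639 3.06
v -0.03 3.196 0.899
v -0.398 3.845 2.537
v 2.118 2.435 1.683
v 1.75 3.084 3.321
v 1.913 3.641 1.16
v 1.544 4.289 2.798
v 0.472 -3.579 -3.155
v 0.909 -3.785 -3.792
v -0.609 -3.855 -3.808
v -0.172 -4.061 -4.445
v -0.158 -4.515 -3.787
v 0.51 -4.344 -3.384
v -0.21 -3.296 -4.216
v 0.458 -3.125 -3.813
v 0.487 -3.61 -4.448
v 0.52 -4.363 -4.182
v -0.22 -3.277 -3.418
v -0.187 -4.03 -3.152
v 0.786 -3.658 -3.416
v -0.486 -3.982 -4.184
v -0.477 -4.249 -3.797
v -0.221 -4.37 -4.171
v 0.551 -3.986 -3.176
v 0.808 -4.107 -3.551
v 0.181 -4.536 -3.548
v -0.508 -3.533 -4.049
v -0.251 -3.654 -4.424
v 0.521 -3.27 -3.429
v 0.777 -3.391 -3.803
v 0.119 -3.104 -4.052
v 0.794 -3.676 -4.176
v 0.159 -3.838 -4.56
v 0.137 -3.389 -4.426
v 0.529 -3.288 -4.188
v 0.813 -4.118 -4.02
v 0.178 -4.281 -4.404
v 0.186 -4.547 -4.017
v 0.579 -4.447 -3.78
v 0.565 -4.016 -4.406
v 0.122 -3.359 -3.196
v -0.513 -3.522 -3.58
v -0.279 -3.193 -3.82
v 0.114 -3.093 -3.583
v 0.141 -3.802 -3.04
v -0.494 -3.964 -3.424
v -0.229 -4.352 -3.412
v 0.163 -4.251 -3.174
v -0.265 -3.624 -3.194
v -2.87 -1.263 2.419
v -2.04 -0.981 2.57
v -2.759 0.445 3.871
v -3.59 0.163 3.721
v -2.154 -0.758 2.263
v -2.873 0.667 3.564
v -2.41 -0.636 1.987
v -3.129 0.79 3.288
v -2.757 -0.637 1.796
v -3.477 0.788 3.098
v -3.127 -0.763 1.729
v -3.847 0.663 3.031
v -3.446 -0.987 1.799
v -4.165 0.439 3.1
v -3.651 -1.266 1.992
v -4.37 0.159 3.293
v -3.701 -1.545 2.269
v -4.42 -0.119 3.57
v -3.587 -1.767 2.576
v -4.306 -0.342 3.877
v -3.331 -1.89 2.852
v -4.05 -0.464 4.153
v -2.983 -1.888 3.042
v -3.703 -0.463 4.344
v -2.613 -1.763 3.109
v -3.333 -0.337 4.411
v -2.295 -1.539 3.04
v -3.014 -0.113 4.341
v -2.09 -1.259 2.847
v -2.809 0.166 4.148
f 2 1 4
f 2 4 3
f 4 1 5
f 4 5 3
f 5 1 6
f 5 6 3
f 6 1 7
f 6 7 3
f 7 1 8
f 7 8 3
f 8 1 9
f 8 9 3
f 9 1 10
f 9 10 3
f 10 1 11
f 10 11 3
f 11 1 12
f 11 12 3
f 12 1 13
f 12 13 3
f 13 1 14
f 13 14 3
f 14 1 15
f 14 15 3
f 15 1 2
f 15 2 3
f 17 16 20
f 17 20 18
f 18 20 21
f 18 21 19
f 20 16 22
f 20 22 21
f 21 22 23
f 21 23 19
f 22 16 24
f 22 24 23
f 23 24 25
f 23 25 19
f 24 16 26
f 24 26 25
f 25 26 27
f 25 27 19
f 26 16 28
f 26 28 27
f 27 28 29
f 27 29 19
f 28 16 30
f 28 30 29
f 29 30 31
f 29 31 19
f 30 16 32
f 30 32 31
f 31 32 33
f 31 33 19
f 32 16 34
f 32 34 33
f 33 34 35
f 33 35 19
f 34 16 36
f 34 36 35
f 35 36 37
f 35 37 19
f 36 16 38
f 36 38 37
f 37 38 39
f 37 39 19
f 38 16 40
f 38 40 39
f 39 40 41
f 39 41 19
f 40 16 17
f 40 17 41
f 41 17 18
f 41 18 19
f 43 45 42
f 46 43 42
f 42 45 44
f 44 46 42
f 43 49 45
f 47 43 46
f 47 49 43
f 45 49 44
f 48 46 44
f 44 49 48
f 48 47 46
f 49 47 48
f 50 87 66
f 87 61 90
f 66 90 55
f 87 90 66
f 50 66 62
f 66 55 67
f 62 67 51
f 66 67 62
f 50 62 71
f 62 51 72
f 71 72 57
f 62 72 71
f 50 71 83
f 71 57 86
f 83 86 60
f 71 86 83
f 50 83 87
f 83 60 91
f 87 91 61
f 83 91 87
f 51 67 78
f 67 55 81
f 78 81 59
f 67 81 78
f 55 90 68
f 90 61 89
f 68 89 54
f 90 89 68
f 61 91 88
f 91 60 84
f 88 84 52
f 91 84 88
f 60 86 85
f 86 57 73
f 85 73 56
f 86 73 85
f 57 72 77
f 72 51 74
f 77 74 58
f 72 74 77
f 53 79 65
f 79 59 80
f 65 80 54
f 79 80 65
f 53 65 63
f 65 54 64
f 63 64 52
f 65 64 63
f 53 63 70
f 63 52 69
f 70 69 56
f 63 69 70
f 53 70 75
f 70 56 76
f 75 76 58
f 70 76 75
f 53 75 79
f 75 58 82
f 79 82 59
f 75 82 79
f 54 80 68
f 80 59 81
f 68 81 55
f 80 81 68
f 52 64 88
f 64 54 89
f 88 89 61
f 64 89 88
f 56 69 85
f 69 52 84
f 85 84 60
f 69 84 85
f 58 76 77
f 76 56 73
f 77 73 57
f 76 73 77
f 59 82 78
f 82 58 74
f 78 74 51
f 82 74 78
f 93 92 96
f 93 96 94
f 94 96 97
f 94 97 95
f 96 92 98
f 96 98 97
f 97 98 99
f 97 99 95
f 98 92 100
f 98 100 99
f 99 100 101
f 99 101 95
f 100 92 102
f 100 102 101
f 101 102 103
f 101 103 95
f 102 92 104
f 102 104 103
f 103 104 105
f 103 105 95
f 104 92 106
f 104 106 105
f 105 106 107
f 105 107 95
f 106 92 108
f 106 108 107
f 107 108 109
f 107 109 95
f 108 92 110
f 108 110 109
f 109 110 111
f 109 111 95
f 110 92 112
f 110 112 111
f 111 112 113
f 111 113 95
f 112 92 114
f 112 114 113
f 113 114 115
f 113 115 95
f 114 92 116
f 114 116 115
f 115 116 117
f 115 117 95
f 116 92 118
f 116 118 117
f 117 118 119
f 117 119 95
f 118 92 120
f 118 120 119
f 119 120 121
f 119 121 95
f 120 92 93
f 120 93 121
f 121 93 94
f 121 94 95



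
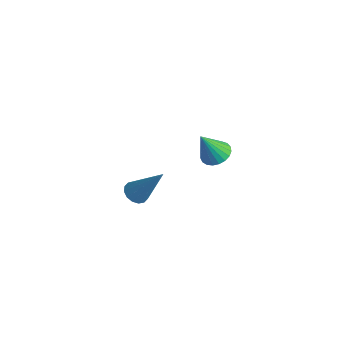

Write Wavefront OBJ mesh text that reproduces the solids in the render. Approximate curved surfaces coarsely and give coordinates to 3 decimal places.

v -1.941 -3.735 -4.095
v -1.538 -4.186 -4.175
v -0.839 -3.065 -2.325
v -1.422 -3.943 -4.339
v -1.446 -3.644 -4.438
v -1.602 -3.369 -4.445
v -1.849 -3.193 -4.358
v -2.121 -3.162 -4.2
v -2.344 -3.285 -4.014
v -2.46 -3.528 -3.85
v -2.437 -3.827 -3.751
v -2.281 -4.102 -3.744
v -2.034 -4.278 -3.831
v -1.762 -4.309 -3.989
v 2.263 -2.545 1.12
v 2.942 -2.555 1.159
v 2.177 -3.235 2.46
v 2.88 -2.308 1.282
v 2.711 -2.102 1.377
v 2.465 -1.973 1.428
v 2.184 -1.942 1.425
v 1.916 -2.016 1.37
v 1.709 -2.181 1.272
v 1.598 -2.409 1.147
v 1.601 -2.66 1.017
v 1.719 -2.892 0.906
v 1.932 -3.063 0.831
v 2.201 -3.145 0.807
v 2.481 -3.123 0.836
v 2.724 -3.001 0.915
v 2.887 -2.8 1.029
f 2 1 4
f 2 4 3
f 4 1 5
f 4 5 3
f 5 1 6
f 5 6 3
f 6 1 7
f 6 7 3
f 7 1 8
f 7 8 3
f 8 1 9
f 8 9 3
f 9 1 10
f 9 10 3
f 10 1 11
f 10 11 3
f 11 1 12
f 11 12 3
f 12 1 13
f 12 13 3
f 13 1 14
f 13 14 3
f 14 1 2
f 14 2 3
f 16 15 18
f 16 18 17
f 18 15 19
f 18 19 17
f 19 15 20
f 19 20 17
f 20 15 21
f 20 21 17
f 21 15 22
f 21 22 17
f 22 15 23
f 22 23 17
f 23 15 24
f 23 24 17
f 24 15 25
f 24 25 17
f 25 15 26
f 25 26 17
f 26 15 27
f 26 27 17
f 27 15 28
f 27 28 17
f 28 15 29
f 28 29 17
f 29 15 30
f 29 30 17
f 30 15 31
f 30 31 17
f 31 15 16
f 31 16 17



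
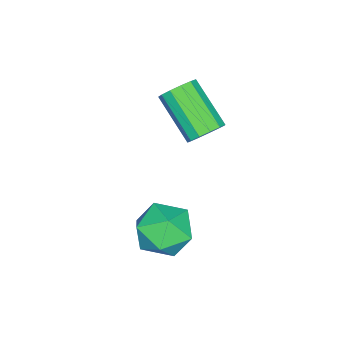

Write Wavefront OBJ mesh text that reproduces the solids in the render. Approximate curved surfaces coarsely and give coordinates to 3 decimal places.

v -1.149 -3.103 -1.616
v -0.546 -3.325 -1.516
v -1.209 -4.639 -0.444
v -1.811 -4.417 -0.544
v -0.61 -3.079 -1.253
v -1.273 -4.392 -0.181
v -0.845 -2.84 -1.105
v -1.508 -4.153 -0.033
v -1.177 -2.684 -1.12
v -1.839 -3.997 -0.048
v -1.499 -2.662 -1.292
v -2.162 -3.975 -0.22
v -1.711 -2.78 -1.567
v -2.373 -4.093 -0.495
v -1.743 -3.001 -1.858
v -2.406 -4.314 -0.785
v -1.588 -3.254 -2.071
v -2.25 -4.567 -0.999
v -1.292 -3.459 -2.141
v -1.955 -4.772 -1.069
v -0.952 -3.552 -2.043
v -1.614 -4.865 -0.971
v -0.673 -3.502 -1.81
v -1.336 -4.815 -0.738
v 1.734 -2.143 -3.631
v 2.545 -2.76 -3.678
v 0.735 -3.44 -3.842
v 1.546 -4.057 -3.889
v 1.298 -3.607 -3.008
v 1.915 -2.806 -2.877
v 1.365 -3.394 -4.643
v 1.982 -2.593 -4.512
v 2.317 -3.533 -4.303
v 2.275 -3.665 -3.293
v 1.005 -2.535 -4.227
v 0.963 -2.667 -3.217
f 2 1 5
f 2 5 3
f 3 5 6
f 3 6 4
f 5 1 7
f 5 7 6
f 6 7 8
f 6 8 4
f 7 1 9
f 7 9 8
f 8 9 10
f 8 10 4
f 9 1 11
f 9 11 10
f 10 11 12
f 10 12 4
f 11 1 13
f 11 13 12
f 12 13 14
f 12 14 4
f 13 1 15
f 13 15 14
f 14 15 16
f 14 16 4
f 15 1 17
f 15 17 16
f 16 17 18
f 16 18 4
f 17 1 19
f 17 19 18
f 18 19 20
f 18 20 4
f 19 1 21
f 19 21 20
f 20 21 22
f 20 22 4
f 21 1 23
f 21 23 22
f 22 23 24
f 22 24 4
f 23 1 2
f 23 2 24
f 24 2 3
f 24 3 4
f 25 36 30
f 25 30 26
f 25 26 32
f 25 32 35
f 25 35 36
f 26 30 34
f 30 36 29
f 36 35 27
f 35 32 31
f 32 26 33
f 28 34 29
f 28 29 27
f 28 27 31
f 28 31 33
f 28 33 34
f 29 34 30
f 27 29 36
f 31 27 35
f 33 31 32
f 34 33 26



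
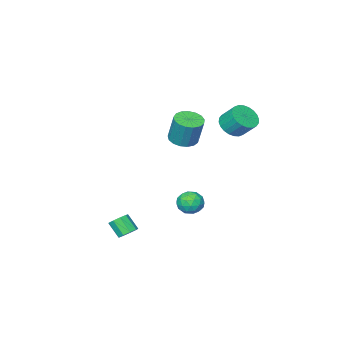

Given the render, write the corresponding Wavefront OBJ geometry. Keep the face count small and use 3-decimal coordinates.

v -1.766 -0.735 1.361
v -1.094 -0.216 1.169
v -1.043 0.354 2.886
v -1.714 -0.165 3.079
v -1.428 0.023 1.1
v -1.377 0.593 2.817
v -1.839 0.088 1.09
v -1.788 0.658 2.807
v -2.234 -0.035 1.143
v -2.182 0.535 2.86
v -2.521 -0.319 1.246
v -2.469 0.252 2.963
v -2.635 -0.698 1.375
v -2.583 -0.127 3.092
v -2.55 -1.085 1.501
v -2.498 -0.515 3.218
v -2.285 -1.393 1.595
v -2.234 -0.822 3.312
v -1.902 -1.549 1.636
v -1.85 -0.979 3.353
v -1.487 -1.52 1.614
v -1.435 -0.949 3.331
v -1.136 -1.31 1.534
v -1.085 -0.74 3.251
v -0.929 -0.969 1.414
v -0.878 -0.399 3.131
v -0.914 -0.574 1.283
v -0.863 -0.004 3
v 3.898 1.448 -3.202
v 4.286 1.121 -3.542
v 4.389 0.385 -2.718
v 4.002 0.712 -2.378
v 4.496 1.403 -3.317
v 4.599 0.667 -2.493
v 4.427 1.705 -3.039
v 4.53 0.97 -2.214
v 4.11 1.888 -2.836
v 4.213 1.152 -2.012
v 3.695 1.864 -2.806
v 3.798 1.128 -1.981
v 3.375 1.646 -2.96
v 3.478 0.91 -2.136
v 3.3 1.335 -3.228
v 3.403 0.599 -2.404
v 3.505 1.077 -3.484
v 3.608 0.341 -2.659
v 3.894 0.992 -3.608
v 3.997 0.257 -2.783
v 0.667 3.115 -1.902
v 0.941 2.737 -1.228
v -0.161 2.103 -2.132
v 0.113 1.725 -1.458
v -0.335 2.409 -1.392
v 0.176 3.034 -1.25
v 0.604 1.806 -2.11
v 1.115 2.431 -1.968
v 0.902 1.928 -1.356
v 0.322 2.301 -0.912
v 0.458 2.539 -2.448
v -0.122 2.912 -2.004
v 0.876 3.015 -1.545
v -0.096 1.825 -1.815
v -0.36 2.227 -1.777
v -0.199 2.005 -1.38
v 0.427 3.189 -1.558
v 0.588 2.968 -1.161
v -0.161 2.775 -1.258
v 0.192 1.872 -2.199
v 0.353 1.651 -1.802
v 0.979 2.835 -1.98
v 1.14 2.613 -1.583
v 0.941 2.065 -2.102
v 1.014 2.317 -1.224
v 0.528 1.723 -1.359
v 0.816 1.77 -1.743
v 1.117 2.137 -1.659
v 0.673 2.537 -0.963
v 0.187 1.942 -1.098
v -0.076 2.344 -1.059
v 0.224 2.711 -0.976
v 0.65 2.061 -1.038
v 0.593 2.898 -2.262
v 0.107 2.303 -2.397
v 0.556 2.129 -2.384
v 0.856 2.496 -2.301
v 0.252 3.117 -2.001
v -0.234 2.523 -2.136
v -0.337 2.703 -1.701
v -0.036 3.07 -1.617
v 0.13 2.779 -2.322
v -3.411 1.471 2.712
v -2.56 1.752 2.633
v -2.758 2.61 3.549
v -3.609 2.329 3.628
v -2.722 1.961 2.402
v -2.921 2.819 3.318
v -2.99 2.095 2.219
v -3.188 2.953 3.134
v -3.322 2.134 2.11
v -3.52 2.992 3.026
v -3.667 2.072 2.093
v -3.865 2.93 3.009
v -3.973 1.919 2.171
v -4.171 2.777 3.086
v -4.194 1.697 2.331
v -4.392 2.555 3.246
v -4.295 1.441 2.549
v -4.494 2.299 3.464
v -4.262 1.19 2.791
v -4.46 2.048 3.707
v -4.099 0.981 3.022
v -4.298 1.839 3.938
v -3.832 0.847 3.206
v -4.03 1.705 4.121
v -3.5 0.808 3.314
v -3.698 1.666 4.23
v -3.155 0.87 3.331
v -3.353 1.728 4.247
v -2.849 1.023 3.254
v -3.047 1.881 4.169
v -2.628 1.245 3.094
v -2.826 2.103 4.009
v -2.526 1.501 2.876
v -2.725 2.359 3.791
f 2 1 5
f 2 5 3
f 3 5 6
f 3 6 4
f 5 1 7
f 5 7 6
f 6 7 8
f 6 8 4
f 7 1 9
f 7 9 8
f 8 9 10
f 8 10 4
f 9 1 11
f 9 11 10
f 10 11 12
f 10 12 4
f 11 1 13
f 11 13 12
f 12 13 14
f 12 14 4
f 13 1 15
f 13 15 14
f 14 15 16
f 14 16 4
f 15 1 17
f 15 17 16
f 16 17 18
f 16 18 4
f 17 1 19
f 17 19 18
f 18 19 20
f 18 20 4
f 19 1 21
f 19 21 20
f 20 21 22
f 20 22 4
f 21 1 23
f 21 23 22
f 22 23 24
f 22 24 4
f 23 1 25
f 23 25 24
f 24 25 26
f 24 26 4
f 25 1 27
f 25 27 26
f 26 27 28
f 26 28 4
f 27 1 2
f 27 2 28
f 28 2 3
f 28 3 4
f 30 29 33
f 30 33 31
f 31 33 34
f 31 34 32
f 33 29 35
f 33 35 34
f 34 35 36
f 34 36 32
f 35 29 37
f 35 37 36
f 36 37 38
f 36 38 32
f 37 29 39
f 37 39 38
f 38 39 40
f 38 40 32
f 39 29 41
f 39 41 40
f 40 41 42
f 40 42 32
f 41 29 43
f 41 43 42
f 42 43 44
f 42 44 32
f 43 29 45
f 43 45 44
f 44 45 46
f 44 46 32
f 45 29 47
f 45 47 46
f 46 47 48
f 46 48 32
f 47 29 30
f 47 30 48
f 48 30 31
f 48 31 32
f 49 86 65
f 86 60 89
f 65 89 54
f 86 89 65
f 49 65 61
f 65 54 66
f 61 66 50
f 65 66 61
f 49 61 70
f 61 50 71
f 70 71 56
f 61 71 70
f 49 70 82
f 70 56 85
f 82 85 59
f 70 85 82
f 49 82 86
f 82 59 90
f 86 90 60
f 82 90 86
f 50 66 77
f 66 54 80
f 77 80 58
f 66 80 77
f 54 89 67
f 89 60 88
f 67 88 53
f 89 88 67
f 60 90 87
f 90 59 83
f 87 83 51
f 90 83 87
f 59 85 84
f 85 56 72
f 84 72 55
f 85 72 84
f 56 71 76
f 71 50 73
f 76 73 57
f 71 73 76
f 52 78 64
f 78 58 79
f 64 79 53
f 78 79 64
f 52 64 62
f 64 53 63
f 62 63 51
f 64 63 62
f 52 62 69
f 62 51 68
f 69 68 55
f 62 68 69
f 52 69 74
f 69 55 75
f 74 75 57
f 69 75 74
f 52 74 78
f 74 57 81
f 78 81 58
f 74 81 78
f 53 79 67
f 79 58 80
f 67 80 54
f 79 80 67
f 51 63 87
f 63 53 88
f 87 88 60
f 63 88 87
f 55 68 84
f 68 51 83
f 84 83 59
f 68 83 84
f 57 75 76
f 75 55 72
f 76 72 56
f 75 72 76
f 58 81 77
f 81 57 73
f 77 73 50
f 81 73 77
f 92 91 95
f 92 95 93
f 93 95 96
f 93 96 94
f 95 91 97
f 95 97 96
f 96 97 98
f 96 98 94
f 97 91 99
f 97 99 98
f 98 99 100
f 98 100 94
f 99 91 101
f 99 101 100
f 100 101 102
f 100 102 94
f 101 91 103
f 101 103 102
f 102 103 104
f 102 104 94
f 103 91 105
f 103 105 104
f 104 105 106
f 104 106 94
f 105 91 107
f 105 107 106
f 106 107 108
f 106 108 94
f 107 91 109
f 107 109 108
f 108 109 110
f 108 110 94
f 109 91 111
f 109 111 110
f 110 111 112
f 110 112 94
f 111 91 113
f 111 113 112
f 112 113 114
f 112 114 94
f 113 91 115
f 113 115 114
f 114 115 116
f 114 116 94
f 115 91 117
f 115 117 116
f 116 117 118
f 116 118 94
f 117 91 119
f 117 119 118
f 118 119 120
f 118 120 94
f 119 91 121
f 119 121 120
f 120 121 122
f 120 122 94
f 121 91 123
f 121 123 122
f 122 123 124
f 122 124 94
f 123 91 92
f 123 92 124
f 124 92 93
f 124 93 94



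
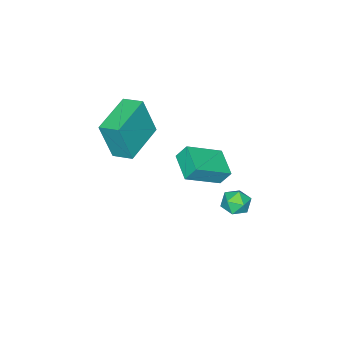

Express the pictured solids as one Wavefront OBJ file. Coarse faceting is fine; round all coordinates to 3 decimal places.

v -0.822 2.135 -1.644
v -0.432 1.817 -2.181
v -1.648 1.283 -1.739
v -1.258 0.965 -2.276
v -1.006 0.96 -1.585
v -0.495 1.487 -1.526
v -1.585 1.613 -2.394
v -1.074 2.14 -2.335
v -0.904 1.494 -2.644
v -0.545 1.09 -2.144
v -1.535 2.01 -1.776
v -1.176 1.606 -1.276
v -0.282 -3.372 1.03
v 0.082 -3.808 2.979
v -0.441 -2.386 1.28
v -0.077 -2.822 3.229
v 1.817 -2.958 0.731
v 2.181 -3.394 2.68
v 1.658 -1.972 0.981
v 2.022 -2.408 2.93
v 0.926 2.22 3.423
v 2.347 1.517 4.315
v 1.676 3.302 3.081
v 3.097 2.598 3.973
v 1.163 1.842 2.747
v 2.584 1.138 3.639
v 1.913 2.923 2.405
v 3.334 2.22 3.297
f 1 12 6
f 1 6 2
f 1 2 8
f 1 8 11
f 1 11 12
f 2 6 10
f 6 12 5
f 12 11 3
f 11 8 7
f 8 2 9
f 4 10 5
f 4 5 3
f 4 3 7
f 4 7 9
f 4 9 10
f 5 10 6
f 3 5 12
f 7 3 11
f 9 7 8
f 10 9 2
f 14 16 13
f 17 14 13
f 13 16 15
f 15 17 13
f 14 20 16
f 18 14 17
f 18 20 14
f 16 20 15
f 19 17 15
f 15 20 19
f 19 18 17
f 20 18 19
f 22 24 21
f 25 22 21
f 21 24 23
f 23 25 21
f 22 28 24
f 26 22 25
f 26 28 22
f 24 28 23
f 27 25 23
f 23 28 27
f 27 26 25
f 28 26 27



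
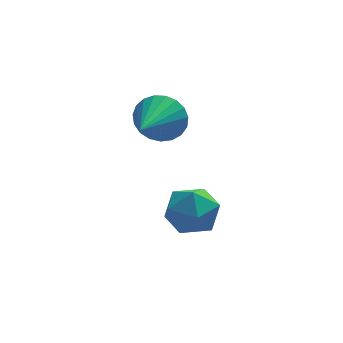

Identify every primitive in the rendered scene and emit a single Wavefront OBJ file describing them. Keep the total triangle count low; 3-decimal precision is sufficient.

v -1.805 0.55 0.461
v -1.326 0.345 1.226
v -2.214 -0.885 0.334
v -1.735 -1.09 1.099
v -2.503 -0.577 1.157
v -2.25 0.309 1.236
v -1.29 -0.849 0.324
v -1.037 0.037 0.403
v -1.007 -0.52 1.141
v -1.758 -0.351 1.656
v -1.782 -0.189 -0.096
v -2.533 -0.02 0.419
v -2.2 3.338 2.314
v -1.704 3.386 3.039
v -3 1.742 2.966
v -2.002 3.575 3.138
v -2.334 3.723 3.093
v -2.642 3.805 2.915
v -2.874 3.806 2.632
v -2.99 3.725 2.294
v -2.969 3.578 1.96
v -2.815 3.389 1.687
v -2.555 3.192 1.522
v -2.234 3.019 1.494
v -1.906 2.902 1.608
v -1.63 2.86 1.844
v -1.452 2.9 2.161
v -1.404 3.017 2.505
v -1.493 3.188 2.815
f 1 12 6
f 1 6 2
f 1 2 8
f 1 8 11
f 1 11 12
f 2 6 10
f 6 12 5
f 12 11 3
f 11 8 7
f 8 2 9
f 4 10 5
f 4 5 3
f 4 3 7
f 4 7 9
f 4 9 10
f 5 10 6
f 3 5 12
f 7 3 11
f 9 7 8
f 10 9 2
f 14 13 16
f 14 16 15
f 16 13 17
f 16 17 15
f 17 13 18
f 17 18 15
f 18 13 19
f 18 19 15
f 19 13 20
f 19 20 15
f 20 13 21
f 20 21 15
f 21 13 22
f 21 22 15
f 22 13 23
f 22 23 15
f 23 13 24
f 23 24 15
f 24 13 25
f 24 25 15
f 25 13 26
f 25 26 15
f 26 13 27
f 26 27 15
f 27 13 28
f 27 28 15
f 28 13 29
f 28 29 15
f 29 13 14
f 29 14 15



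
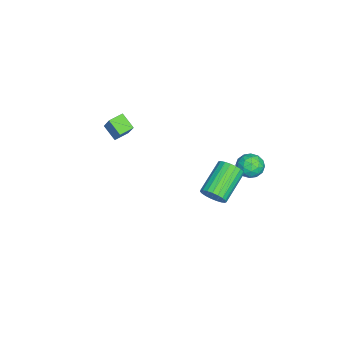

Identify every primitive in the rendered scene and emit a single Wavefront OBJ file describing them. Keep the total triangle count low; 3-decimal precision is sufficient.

v -1.797 3.844 -2.18
v -1.144 4.434 -2.255
v -0.836 2.786 -2.145
v -0.183 3.376 -2.22
v -0.66 3.337 -1.477
v -1.254 3.991 -1.499
v -0.726 3.229 -2.901
v -1.32 3.883 -2.923
v -0.482 4.054 -2.701
v -0.441 4.121 -1.821
v -1.539 3.099 -2.579
v -1.498 3.166 -1.699
v -1.554 4.232 -2.221
v -0.426 2.988 -2.179
v -0.706 2.965 -1.743
v -0.322 3.312 -1.787
v -1.619 3.971 -1.777
v -1.235 4.318 -1.821
v -0.951 3.673 -1.363
v -0.745 2.902 -2.579
v -0.361 3.249 -2.623
v -1.658 3.908 -2.613
v -1.274 4.255 -2.657
v -1.029 3.547 -3.037
v -0.782 4.355 -2.527
v -0.217 3.734 -2.506
v -0.537 3.647 -2.906
v -0.885 4.031 -2.919
v -0.758 4.395 -2.01
v -0.193 3.773 -1.989
v -0.474 3.75 -1.552
v -0.823 4.134 -1.565
v -0.369 4.171 -2.271
v -1.787 3.447 -2.411
v -1.222 2.825 -2.39
v -1.157 3.086 -2.835
v -1.506 3.47 -2.848
v -1.763 3.486 -1.894
v -1.198 2.865 -1.873
v -1.095 3.189 -1.481
v -1.443 3.573 -1.494
v -1.611 3.049 -2.129
v -1.283 -4.891 -0.136
v -0.187 -4.341 1.354
v -1.893 -4.235 0.07
v -0.797 -3.684 1.56
v -0.723 -4.156 -0.82
v 0.373 -3.605 0.67
v -1.333 -3.499 -0.614
v -0.237 -2.949 0.876
v 4.346 2.307 -0.347
v 4.643 2.026 0.34
v 2.87 2.731 1.395
v 2.574 3.013 0.707
v 4.763 2.336 0.335
v 2.991 3.041 1.389
v 4.812 2.641 0.212
v 3.039 3.346 1.266
v 4.779 2.889 -0.008
v 3.006 3.594 1.046
v 4.672 3.036 -0.287
v 2.899 3.741 0.768
v 4.509 3.057 -0.576
v 2.736 3.762 0.479
v 4.317 2.948 -0.825
v 2.544 3.653 0.229
v 4.131 2.729 -0.992
v 2.358 3.434 0.062
v 3.982 2.437 -1.047
v 2.209 3.142 0.007
v 3.896 2.122 -0.981
v 2.123 2.827 0.073
v 3.888 1.84 -0.806
v 2.115 2.545 0.248
v 3.959 1.638 -0.551
v 2.186 2.343 0.503
v 4.097 1.552 -0.261
v 2.324 2.257 0.793
v 4.279 1.597 0.014
v 2.506 2.302 1.068
v 4.472 1.764 0.227
v 2.699 2.47 1.281
f 1 38 17
f 38 12 41
f 17 41 6
f 38 41 17
f 1 17 13
f 17 6 18
f 13 18 2
f 17 18 13
f 1 13 22
f 13 2 23
f 22 23 8
f 13 23 22
f 1 22 34
f 22 8 37
f 34 37 11
f 22 37 34
f 1 34 38
f 34 11 42
f 38 42 12
f 34 42 38
f 2 18 29
f 18 6 32
f 29 32 10
f 18 32 29
f 6 41 19
f 41 12 40
f 19 40 5
f 41 40 19
f 12 42 39
f 42 11 35
f 39 35 3
f 42 35 39
f 11 37 36
f 37 8 24
f 36 24 7
f 37 24 36
f 8 23 28
f 23 2 25
f 28 25 9
f 23 25 28
f 4 30 16
f 30 10 31
f 16 31 5
f 30 31 16
f 4 16 14
f 16 5 15
f 14 15 3
f 16 15 14
f 4 14 21
f 14 3 20
f 21 20 7
f 14 20 21
f 4 21 26
f 21 7 27
f 26 27 9
f 21 27 26
f 4 26 30
f 26 9 33
f 30 33 10
f 26 33 30
f 5 31 19
f 31 10 32
f 19 32 6
f 31 32 19
f 3 15 39
f 15 5 40
f 39 40 12
f 15 40 39
f 7 20 36
f 20 3 35
f 36 35 11
f 20 35 36
f 9 27 28
f 27 7 24
f 28 24 8
f 27 24 28
f 10 33 29
f 33 9 25
f 29 25 2
f 33 25 29
f 44 46 43
f 47 44 43
f 43 46 45
f 45 47 43
f 44 50 46
f 48 44 47
f 48 50 44
f 46 50 45
f 49 47 45
f 45 50 49
f 49 48 47
f 50 48 49
f 52 51 55
f 52 55 53
f 53 55 56
f 53 56 54
f 55 51 57
f 55 57 56
f 56 57 58
f 56 58 54
f 57 51 59
f 57 59 58
f 58 59 60
f 58 60 54
f 59 51 61
f 59 61 60
f 60 61 62
f 60 62 54
f 61 51 63
f 61 63 62
f 62 63 64
f 62 64 54
f 63 51 65
f 63 65 64
f 64 65 66
f 64 66 54
f 65 51 67
f 65 67 66
f 66 67 68
f 66 68 54
f 67 51 69
f 67 69 68
f 68 69 70
f 68 70 54
f 69 51 71
f 69 71 70
f 70 71 72
f 70 72 54
f 71 51 73
f 71 73 72
f 72 73 74
f 72 74 54
f 73 51 75
f 73 75 74
f 74 75 76
f 74 76 54
f 75 51 77
f 75 77 76
f 76 77 78
f 76 78 54
f 77 51 79
f 77 79 78
f 78 79 80
f 78 80 54
f 79 51 81
f 79 81 80
f 80 81 82
f 80 82 54
f 81 51 52
f 81 52 82
f 82 52 53
f 82 53 54



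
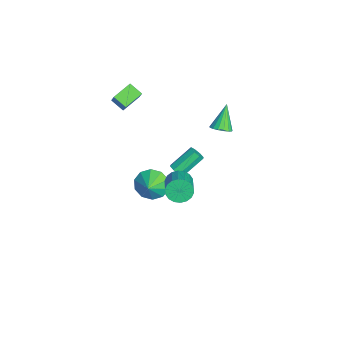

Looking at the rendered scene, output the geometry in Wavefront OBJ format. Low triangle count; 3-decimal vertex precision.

v -4.673 -3.263 3.759
v -3.969 -3.147 4.723
v -4.147 -2.648 3.3
v -3.443 -2.532 4.265
v -3.937 -4.208 3.335
v -3.233 -4.092 4.3
v -3.411 -3.593 2.877
v -2.707 -3.477 3.841
v 0.917 -2.363 0.372
v 1.466 -1.795 -0.224
v 1.783 -2.617 0.928
v 1.271 -1.448 0.24
v 0.94 -1.45 0.755
v 0.601 -1.801 1.124
v 0.382 -2.366 1.206
v 0.368 -2.93 0.969
v 0.563 -3.278 0.505
v 0.893 -3.275 -0.01
v 1.233 -2.925 -0.379
v 1.452 -2.359 -0.461
v -3.157 -0.649 -2.779
v -2.757 -0.338 -2.934
v -3.303 0.88 -1.897
v -3.703 0.569 -1.741
v -3.089 -0.291 -3.163
v -3.634 0.927 -2.126
v -3.46 -0.454 -3.167
v -4.005 0.764 -2.13
v -3.654 -0.731 -2.944
v -4.199 0.487 -1.907
v -3.557 -0.96 -2.623
v -4.103 0.258 -1.586
v -3.226 -1.007 -2.394
v -3.771 0.211 -1.357
v -2.855 -0.844 -2.39
v -3.4 0.374 -1.353
v -2.661 -0.567 -2.613
v -3.206 0.651 -1.576
v -1.919 1.684 2.185
v -1.434 2.055 2.406
v -2.841 2.096 3.515
v -1.602 2.249 2.23
v -1.842 2.314 2.043
v -2.1 2.234 1.889
v -2.317 2.028 1.803
v -2.443 1.743 1.804
v -2.449 1.445 1.892
v -2.333 1.202 2.048
v -2.123 1.069 2.235
v -1.866 1.076 2.41
v -1.621 1.224 2.534
v -1.445 1.476 2.577
v -1.377 1.776 2.531
v 2.743 -1.042 2.376
v 3.064 -0.689 1.784
v 4.438 -0.786 2.473
v 4.117 -1.138 3.064
v 2.98 -0.433 1.988
v 4.354 -0.529 2.677
v 2.849 -0.297 2.269
v 4.223 -0.393 2.957
v 2.697 -0.309 2.571
v 4.071 -0.405 3.259
v 2.554 -0.466 2.834
v 3.928 -0.562 3.523
v 2.448 -0.737 3.006
v 3.822 -0.833 3.695
v 2.401 -1.068 3.054
v 3.775 -1.165 3.743
v 2.422 -1.394 2.967
v 3.796 -1.491 3.656
v 2.506 -1.651 2.763
v 3.88 -1.747 3.452
v 2.637 -1.787 2.483
v 4.011 -1.883 3.171
v 2.789 -1.775 2.181
v 4.163 -1.871 2.869
v 2.932 -1.618 1.917
v 4.306 -1.714 2.606
v 3.038 -1.347 1.745
v 4.412 -1.443 2.434
v 3.085 -1.015 1.697
v 4.459 -1.112 2.386
f 2 4 1
f 5 2 1
f 1 4 3
f 3 5 1
f 2 8 4
f 6 2 5
f 6 8 2
f 4 8 3
f 7 5 3
f 3 8 7
f 7 6 5
f 8 6 7
f 10 9 12
f 10 12 11
f 12 9 13
f 12 13 11
f 13 9 14
f 13 14 11
f 14 9 15
f 14 15 11
f 15 9 16
f 15 16 11
f 16 9 17
f 16 17 11
f 17 9 18
f 17 18 11
f 18 9 19
f 18 19 11
f 19 9 20
f 19 20 11
f 20 9 10
f 20 10 11
f 22 21 25
f 22 25 23
f 23 25 26
f 23 26 24
f 25 21 27
f 25 27 26
f 26 27 28
f 26 28 24
f 27 21 29
f 27 29 28
f 28 29 30
f 28 30 24
f 29 21 31
f 29 31 30
f 30 31 32
f 30 32 24
f 31 21 33
f 31 33 32
f 32 33 34
f 32 34 24
f 33 21 35
f 33 35 34
f 34 35 36
f 34 36 24
f 35 21 37
f 35 37 36
f 36 37 38
f 36 38 24
f 37 21 22
f 37 22 38
f 38 22 23
f 38 23 24
f 40 39 42
f 40 42 41
f 42 39 43
f 42 43 41
f 43 39 44
f 43 44 41
f 44 39 45
f 44 45 41
f 45 39 46
f 45 46 41
f 46 39 47
f 46 47 41
f 47 39 48
f 47 48 41
f 48 39 49
f 48 49 41
f 49 39 50
f 49 50 41
f 50 39 51
f 50 51 41
f 51 39 52
f 51 52 41
f 52 39 53
f 52 53 41
f 53 39 40
f 53 40 41
f 55 54 58
f 55 58 56
f 56 58 59
f 56 59 57
f 58 54 60
f 58 60 59
f 59 60 61
f 59 61 57
f 60 54 62
f 60 62 61
f 61 62 63
f 61 63 57
f 62 54 64
f 62 64 63
f 63 64 65
f 63 65 57
f 64 54 66
f 64 66 65
f 65 66 67
f 65 67 57
f 66 54 68
f 66 68 67
f 67 68 69
f 67 69 57
f 68 54 70
f 68 70 69
f 69 70 71
f 69 71 57
f 70 54 72
f 70 72 71
f 71 72 73
f 71 73 57
f 72 54 74
f 72 74 73
f 73 74 75
f 73 75 57
f 74 54 76
f 74 76 75
f 75 76 77
f 75 77 57
f 76 54 78
f 76 78 77
f 77 78 79
f 77 79 57
f 78 54 80
f 78 80 79
f 79 80 81
f 79 81 57
f 80 54 82
f 80 82 81
f 81 82 83
f 81 83 57
f 82 54 55
f 82 55 83
f 83 55 56
f 83 56 57

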